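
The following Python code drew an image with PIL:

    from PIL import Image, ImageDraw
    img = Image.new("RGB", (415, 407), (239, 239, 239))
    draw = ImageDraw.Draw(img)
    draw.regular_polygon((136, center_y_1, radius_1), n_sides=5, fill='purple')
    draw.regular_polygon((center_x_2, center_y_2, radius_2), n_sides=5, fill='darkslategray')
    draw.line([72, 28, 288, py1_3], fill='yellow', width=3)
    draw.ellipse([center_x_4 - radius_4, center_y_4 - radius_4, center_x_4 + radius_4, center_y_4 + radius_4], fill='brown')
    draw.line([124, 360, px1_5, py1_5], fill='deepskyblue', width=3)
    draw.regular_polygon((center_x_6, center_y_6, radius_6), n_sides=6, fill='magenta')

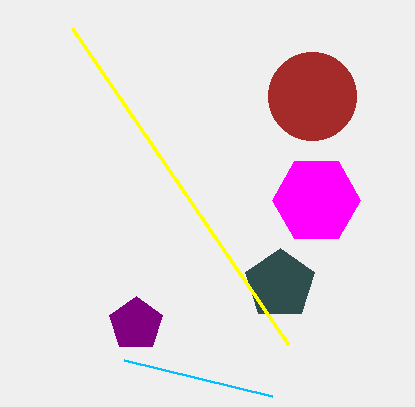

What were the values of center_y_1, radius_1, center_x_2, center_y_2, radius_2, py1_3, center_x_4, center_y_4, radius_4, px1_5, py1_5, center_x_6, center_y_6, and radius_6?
center_y_1 = 324
radius_1 = 28
center_x_2 = 280
center_y_2 = 284
radius_2 = 36
py1_3 = 344
center_x_4 = 312
center_y_4 = 96
radius_4 = 44
px1_5 = 272
py1_5 = 396
center_x_6 = 316
center_y_6 = 200
radius_6 = 44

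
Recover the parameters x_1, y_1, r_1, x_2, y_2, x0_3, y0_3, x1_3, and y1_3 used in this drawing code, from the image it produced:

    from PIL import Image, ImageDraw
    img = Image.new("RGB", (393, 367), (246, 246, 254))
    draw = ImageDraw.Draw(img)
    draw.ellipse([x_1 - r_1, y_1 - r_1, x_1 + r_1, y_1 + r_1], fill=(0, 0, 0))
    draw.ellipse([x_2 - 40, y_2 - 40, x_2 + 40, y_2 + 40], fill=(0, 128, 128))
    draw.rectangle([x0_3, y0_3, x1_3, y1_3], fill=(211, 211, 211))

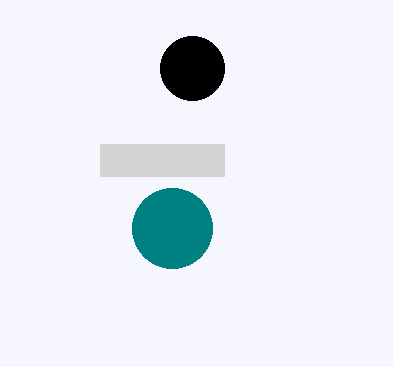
x_1 = 192
y_1 = 68
r_1 = 32
x_2 = 172
y_2 = 228
x0_3 = 100
y0_3 = 144
x1_3 = 224
y1_3 = 176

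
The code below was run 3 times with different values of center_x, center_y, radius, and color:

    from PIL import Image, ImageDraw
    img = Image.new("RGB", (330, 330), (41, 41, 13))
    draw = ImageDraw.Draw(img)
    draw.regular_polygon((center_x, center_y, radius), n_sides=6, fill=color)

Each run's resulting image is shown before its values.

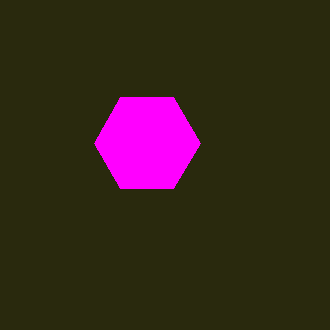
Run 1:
center_x = 147
center_y = 143
radius = 53
color = 'magenta'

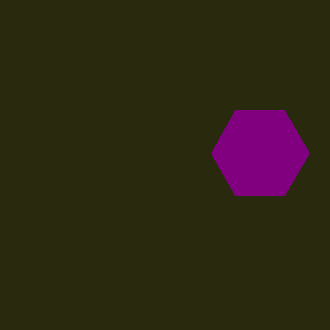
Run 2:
center_x = 260; center_y = 153; radius = 49; color = 'purple'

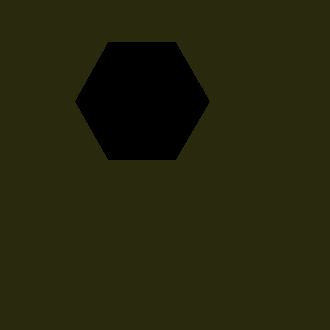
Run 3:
center_x = 142
center_y = 101
radius = 67
color = 'black'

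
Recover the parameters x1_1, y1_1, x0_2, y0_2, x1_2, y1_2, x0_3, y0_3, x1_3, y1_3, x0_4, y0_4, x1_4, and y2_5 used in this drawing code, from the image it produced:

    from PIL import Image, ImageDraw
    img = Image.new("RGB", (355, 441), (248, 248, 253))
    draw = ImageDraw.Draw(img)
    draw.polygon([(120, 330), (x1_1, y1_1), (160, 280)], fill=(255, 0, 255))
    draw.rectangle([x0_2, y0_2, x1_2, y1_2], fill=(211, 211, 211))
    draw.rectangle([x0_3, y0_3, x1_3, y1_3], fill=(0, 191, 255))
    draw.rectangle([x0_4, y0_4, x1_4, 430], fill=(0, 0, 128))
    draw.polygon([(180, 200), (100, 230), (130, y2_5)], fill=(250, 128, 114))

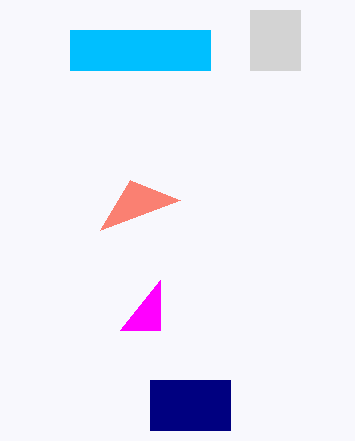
x1_1 = 160, y1_1 = 330, x0_2 = 250, y0_2 = 10, x1_2 = 300, y1_2 = 70, x0_3 = 70, y0_3 = 30, x1_3 = 210, y1_3 = 70, x0_4 = 150, y0_4 = 380, x1_4 = 230, y2_5 = 180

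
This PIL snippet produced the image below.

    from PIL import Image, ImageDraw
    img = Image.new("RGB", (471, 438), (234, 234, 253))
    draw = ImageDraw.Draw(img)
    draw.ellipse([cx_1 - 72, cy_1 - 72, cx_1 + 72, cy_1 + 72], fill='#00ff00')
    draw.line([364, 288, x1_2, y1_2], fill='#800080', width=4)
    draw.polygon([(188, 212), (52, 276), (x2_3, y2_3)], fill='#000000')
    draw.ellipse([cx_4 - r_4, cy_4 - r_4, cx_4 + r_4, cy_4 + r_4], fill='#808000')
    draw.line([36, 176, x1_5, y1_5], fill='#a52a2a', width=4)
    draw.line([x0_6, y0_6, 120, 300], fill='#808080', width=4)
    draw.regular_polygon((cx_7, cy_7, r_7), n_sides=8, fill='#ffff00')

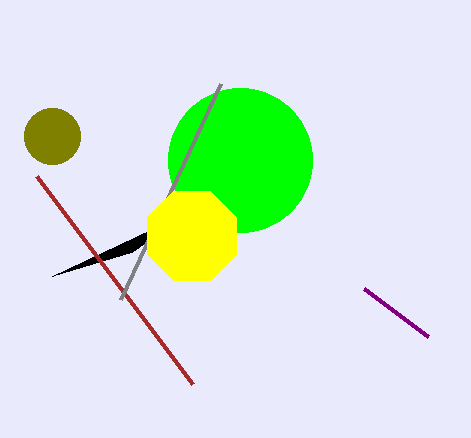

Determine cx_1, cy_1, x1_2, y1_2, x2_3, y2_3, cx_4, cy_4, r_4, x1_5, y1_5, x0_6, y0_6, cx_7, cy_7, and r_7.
cx_1 = 240; cy_1 = 160; x1_2 = 428; y1_2 = 336; x2_3 = 132; y2_3 = 252; cx_4 = 52; cy_4 = 136; r_4 = 28; x1_5 = 192; y1_5 = 384; x0_6 = 220; y0_6 = 84; cx_7 = 192; cy_7 = 236; r_7 = 48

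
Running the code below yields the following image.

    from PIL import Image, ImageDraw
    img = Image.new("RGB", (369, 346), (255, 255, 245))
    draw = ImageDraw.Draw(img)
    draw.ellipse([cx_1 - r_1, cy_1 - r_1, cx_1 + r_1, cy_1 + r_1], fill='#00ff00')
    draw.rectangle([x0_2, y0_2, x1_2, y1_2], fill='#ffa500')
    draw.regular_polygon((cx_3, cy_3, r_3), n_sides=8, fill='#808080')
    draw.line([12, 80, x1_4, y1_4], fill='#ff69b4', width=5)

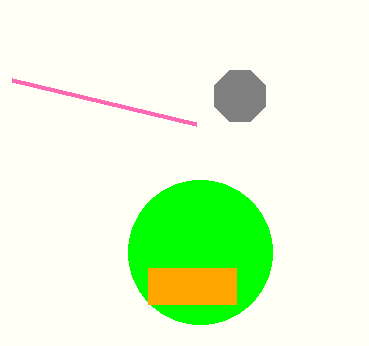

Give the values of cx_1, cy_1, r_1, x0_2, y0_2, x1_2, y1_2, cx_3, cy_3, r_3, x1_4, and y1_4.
cx_1 = 200; cy_1 = 252; r_1 = 72; x0_2 = 148; y0_2 = 268; x1_2 = 236; y1_2 = 304; cx_3 = 240; cy_3 = 96; r_3 = 28; x1_4 = 196; y1_4 = 124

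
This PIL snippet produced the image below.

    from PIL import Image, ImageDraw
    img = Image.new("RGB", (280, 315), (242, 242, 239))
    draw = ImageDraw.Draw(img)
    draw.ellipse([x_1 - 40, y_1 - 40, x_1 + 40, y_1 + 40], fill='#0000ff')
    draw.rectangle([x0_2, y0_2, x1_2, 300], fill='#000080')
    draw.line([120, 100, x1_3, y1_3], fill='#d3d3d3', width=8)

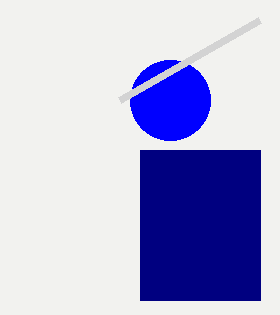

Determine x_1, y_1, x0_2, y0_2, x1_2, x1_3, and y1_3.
x_1 = 170, y_1 = 100, x0_2 = 140, y0_2 = 150, x1_2 = 260, x1_3 = 260, y1_3 = 20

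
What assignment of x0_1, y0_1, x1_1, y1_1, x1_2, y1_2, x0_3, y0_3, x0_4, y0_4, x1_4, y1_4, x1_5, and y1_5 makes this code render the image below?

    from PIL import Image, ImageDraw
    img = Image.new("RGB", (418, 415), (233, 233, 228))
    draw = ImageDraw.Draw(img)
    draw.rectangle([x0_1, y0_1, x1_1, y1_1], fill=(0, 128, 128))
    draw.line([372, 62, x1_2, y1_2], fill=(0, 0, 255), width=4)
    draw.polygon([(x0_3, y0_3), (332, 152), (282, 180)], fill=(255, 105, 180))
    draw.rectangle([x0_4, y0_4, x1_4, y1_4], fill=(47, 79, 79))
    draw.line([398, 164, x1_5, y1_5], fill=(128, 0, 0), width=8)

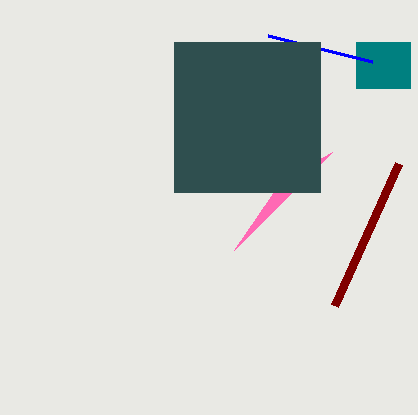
x0_1 = 356
y0_1 = 42
x1_1 = 410
y1_1 = 88
x1_2 = 268
y1_2 = 36
x0_3 = 234
y0_3 = 250
x0_4 = 174
y0_4 = 42
x1_4 = 320
y1_4 = 192
x1_5 = 334
y1_5 = 306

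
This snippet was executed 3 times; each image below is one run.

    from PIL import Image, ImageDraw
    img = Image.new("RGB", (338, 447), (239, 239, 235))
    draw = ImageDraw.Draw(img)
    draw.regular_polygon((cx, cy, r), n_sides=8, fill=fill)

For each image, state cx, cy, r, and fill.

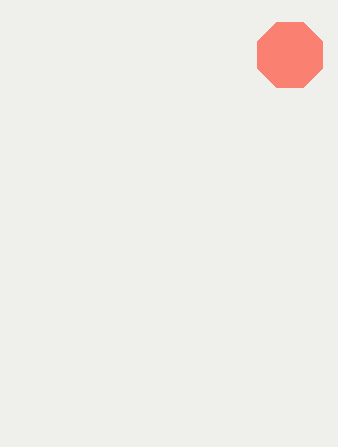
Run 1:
cx = 290
cy = 55
r = 35
fill = 'salmon'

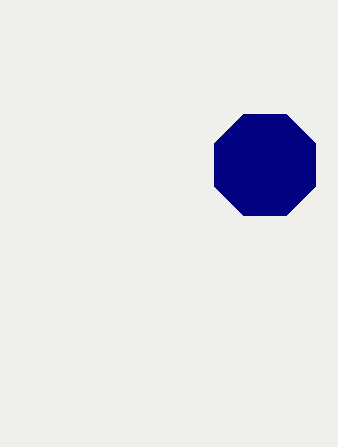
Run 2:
cx = 265
cy = 165
r = 55
fill = 'navy'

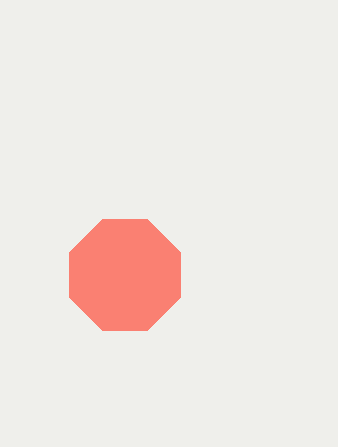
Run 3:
cx = 125
cy = 275
r = 60
fill = 'salmon'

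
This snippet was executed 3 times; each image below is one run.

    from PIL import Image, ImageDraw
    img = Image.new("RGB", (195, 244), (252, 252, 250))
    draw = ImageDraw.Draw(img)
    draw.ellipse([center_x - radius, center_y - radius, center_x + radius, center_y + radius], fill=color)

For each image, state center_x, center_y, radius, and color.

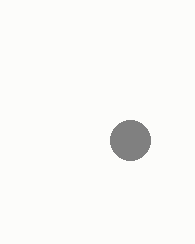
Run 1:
center_x = 130, center_y = 140, radius = 20, color = 'gray'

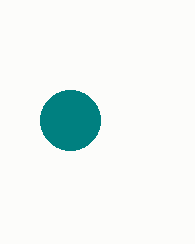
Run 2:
center_x = 70, center_y = 120, radius = 30, color = 'teal'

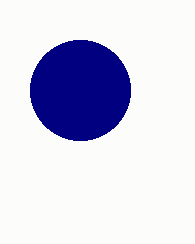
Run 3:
center_x = 80
center_y = 90
radius = 50
color = 'navy'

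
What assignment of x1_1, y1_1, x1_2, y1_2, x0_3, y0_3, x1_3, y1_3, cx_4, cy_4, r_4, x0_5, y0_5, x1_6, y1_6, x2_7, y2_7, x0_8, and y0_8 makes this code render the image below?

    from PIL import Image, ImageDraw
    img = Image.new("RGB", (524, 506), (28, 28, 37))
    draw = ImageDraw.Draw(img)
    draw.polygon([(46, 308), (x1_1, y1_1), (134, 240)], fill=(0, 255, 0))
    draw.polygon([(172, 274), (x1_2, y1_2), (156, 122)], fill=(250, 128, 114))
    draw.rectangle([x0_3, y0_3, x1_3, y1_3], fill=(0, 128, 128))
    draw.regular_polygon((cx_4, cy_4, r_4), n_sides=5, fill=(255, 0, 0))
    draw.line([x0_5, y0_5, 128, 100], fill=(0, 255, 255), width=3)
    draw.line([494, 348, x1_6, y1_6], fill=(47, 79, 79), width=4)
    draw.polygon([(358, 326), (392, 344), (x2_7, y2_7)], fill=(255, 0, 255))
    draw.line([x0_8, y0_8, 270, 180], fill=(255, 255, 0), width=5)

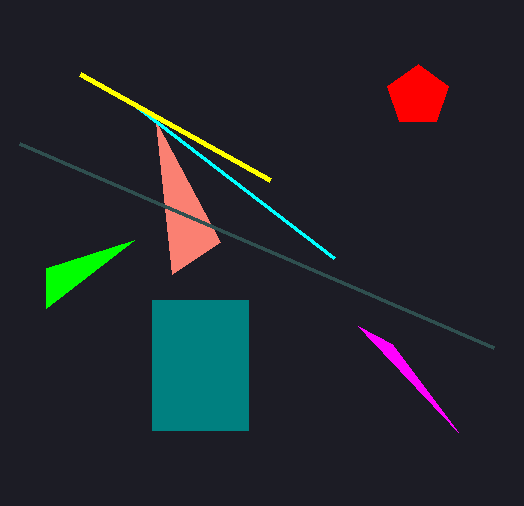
x1_1 = 46
y1_1 = 268
x1_2 = 220
y1_2 = 242
x0_3 = 152
y0_3 = 300
x1_3 = 248
y1_3 = 430
cx_4 = 418
cy_4 = 96
r_4 = 32
x0_5 = 334
y0_5 = 258
x1_6 = 20
y1_6 = 144
x2_7 = 458
y2_7 = 432
x0_8 = 80
y0_8 = 74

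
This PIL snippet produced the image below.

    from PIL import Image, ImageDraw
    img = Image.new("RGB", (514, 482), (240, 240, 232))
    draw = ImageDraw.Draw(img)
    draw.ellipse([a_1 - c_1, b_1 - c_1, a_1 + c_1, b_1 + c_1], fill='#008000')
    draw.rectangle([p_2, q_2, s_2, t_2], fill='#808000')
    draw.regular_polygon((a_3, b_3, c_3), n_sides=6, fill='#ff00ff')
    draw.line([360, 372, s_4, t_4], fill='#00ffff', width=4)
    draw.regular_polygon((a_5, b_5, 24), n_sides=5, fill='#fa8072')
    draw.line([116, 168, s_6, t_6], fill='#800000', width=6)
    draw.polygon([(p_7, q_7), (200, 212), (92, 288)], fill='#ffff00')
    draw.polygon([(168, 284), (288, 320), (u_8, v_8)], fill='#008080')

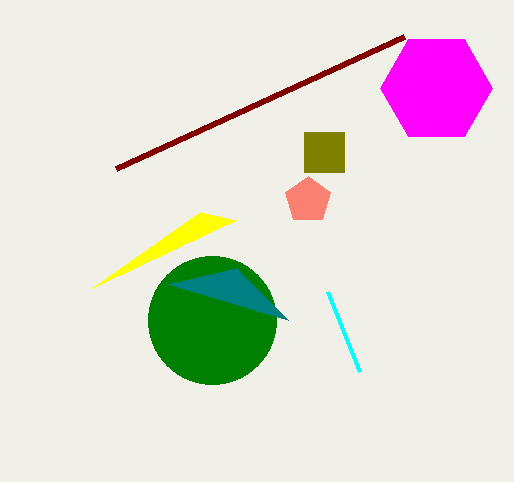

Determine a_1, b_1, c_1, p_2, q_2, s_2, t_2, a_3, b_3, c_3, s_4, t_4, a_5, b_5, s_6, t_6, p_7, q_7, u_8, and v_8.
a_1 = 212, b_1 = 320, c_1 = 64, p_2 = 304, q_2 = 132, s_2 = 344, t_2 = 172, a_3 = 436, b_3 = 88, c_3 = 56, s_4 = 328, t_4 = 292, a_5 = 308, b_5 = 200, s_6 = 404, t_6 = 36, p_7 = 236, q_7 = 220, u_8 = 236, v_8 = 268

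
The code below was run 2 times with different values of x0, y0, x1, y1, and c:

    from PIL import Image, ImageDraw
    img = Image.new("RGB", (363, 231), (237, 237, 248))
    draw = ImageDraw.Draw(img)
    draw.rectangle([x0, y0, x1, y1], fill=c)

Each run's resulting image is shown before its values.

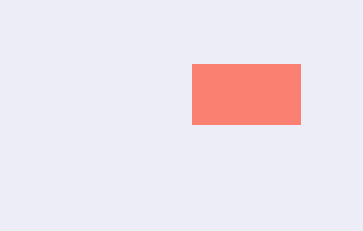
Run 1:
x0 = 192; y0 = 64; x1 = 300; y1 = 124; c = 'salmon'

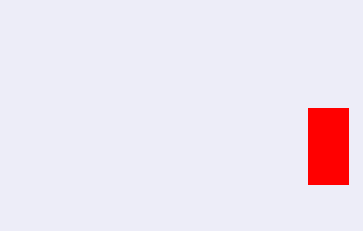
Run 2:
x0 = 308
y0 = 108
x1 = 348
y1 = 184
c = 'red'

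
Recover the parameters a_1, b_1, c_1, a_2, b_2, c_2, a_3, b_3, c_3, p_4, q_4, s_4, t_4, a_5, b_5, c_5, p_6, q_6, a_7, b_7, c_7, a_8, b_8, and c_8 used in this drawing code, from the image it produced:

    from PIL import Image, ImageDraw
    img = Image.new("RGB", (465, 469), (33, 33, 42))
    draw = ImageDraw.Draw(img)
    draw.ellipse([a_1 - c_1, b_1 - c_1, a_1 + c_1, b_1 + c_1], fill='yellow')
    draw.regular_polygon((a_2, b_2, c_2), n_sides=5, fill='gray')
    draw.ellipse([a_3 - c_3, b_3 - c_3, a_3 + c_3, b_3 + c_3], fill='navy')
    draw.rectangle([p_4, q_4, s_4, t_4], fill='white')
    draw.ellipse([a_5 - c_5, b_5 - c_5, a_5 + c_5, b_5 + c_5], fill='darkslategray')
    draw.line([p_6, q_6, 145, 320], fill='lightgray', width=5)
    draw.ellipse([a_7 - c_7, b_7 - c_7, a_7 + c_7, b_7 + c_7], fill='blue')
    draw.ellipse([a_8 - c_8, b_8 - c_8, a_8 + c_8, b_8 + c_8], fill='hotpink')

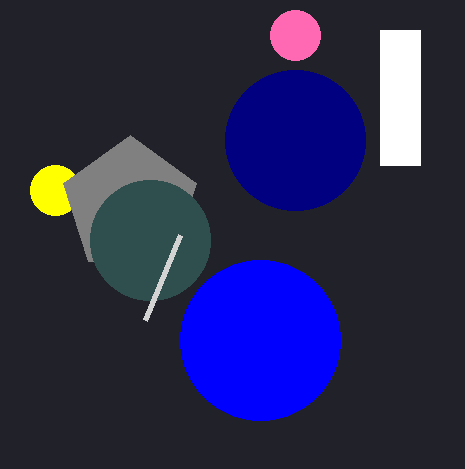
a_1 = 55, b_1 = 190, c_1 = 25, a_2 = 130, b_2 = 205, c_2 = 70, a_3 = 295, b_3 = 140, c_3 = 70, p_4 = 380, q_4 = 30, s_4 = 420, t_4 = 165, a_5 = 150, b_5 = 240, c_5 = 60, p_6 = 180, q_6 = 235, a_7 = 260, b_7 = 340, c_7 = 80, a_8 = 295, b_8 = 35, c_8 = 25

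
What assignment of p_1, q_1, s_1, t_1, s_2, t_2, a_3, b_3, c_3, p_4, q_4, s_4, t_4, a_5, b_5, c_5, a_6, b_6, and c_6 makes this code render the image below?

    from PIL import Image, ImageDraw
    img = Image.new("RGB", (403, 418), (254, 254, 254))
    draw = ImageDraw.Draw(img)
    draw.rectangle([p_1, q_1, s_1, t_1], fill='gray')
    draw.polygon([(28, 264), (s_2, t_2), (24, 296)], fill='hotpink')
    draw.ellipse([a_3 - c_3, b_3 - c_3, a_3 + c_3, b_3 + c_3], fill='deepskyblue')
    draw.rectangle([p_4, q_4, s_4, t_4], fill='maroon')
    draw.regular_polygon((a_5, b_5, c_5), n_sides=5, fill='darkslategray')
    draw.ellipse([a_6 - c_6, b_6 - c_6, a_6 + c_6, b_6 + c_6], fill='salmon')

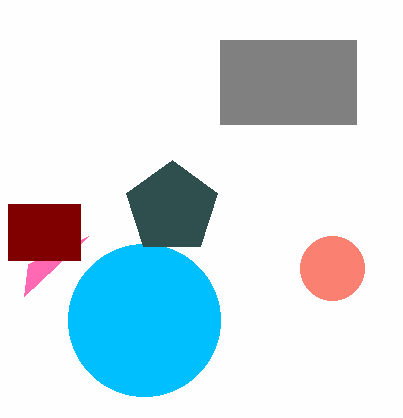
p_1 = 220, q_1 = 40, s_1 = 356, t_1 = 124, s_2 = 88, t_2 = 236, a_3 = 144, b_3 = 320, c_3 = 76, p_4 = 8, q_4 = 204, s_4 = 80, t_4 = 260, a_5 = 172, b_5 = 208, c_5 = 48, a_6 = 332, b_6 = 268, c_6 = 32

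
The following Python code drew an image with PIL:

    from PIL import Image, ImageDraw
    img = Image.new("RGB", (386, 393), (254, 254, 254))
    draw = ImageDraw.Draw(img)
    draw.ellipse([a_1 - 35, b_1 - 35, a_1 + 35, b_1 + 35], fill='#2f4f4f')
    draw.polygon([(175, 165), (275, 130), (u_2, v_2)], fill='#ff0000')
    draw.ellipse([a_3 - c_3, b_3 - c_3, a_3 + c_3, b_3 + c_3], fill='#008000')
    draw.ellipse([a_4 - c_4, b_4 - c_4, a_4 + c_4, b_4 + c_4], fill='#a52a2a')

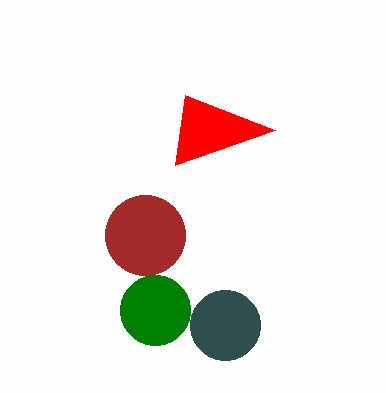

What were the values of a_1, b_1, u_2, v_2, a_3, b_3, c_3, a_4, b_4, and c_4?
a_1 = 225
b_1 = 325
u_2 = 185
v_2 = 95
a_3 = 155
b_3 = 310
c_3 = 35
a_4 = 145
b_4 = 235
c_4 = 40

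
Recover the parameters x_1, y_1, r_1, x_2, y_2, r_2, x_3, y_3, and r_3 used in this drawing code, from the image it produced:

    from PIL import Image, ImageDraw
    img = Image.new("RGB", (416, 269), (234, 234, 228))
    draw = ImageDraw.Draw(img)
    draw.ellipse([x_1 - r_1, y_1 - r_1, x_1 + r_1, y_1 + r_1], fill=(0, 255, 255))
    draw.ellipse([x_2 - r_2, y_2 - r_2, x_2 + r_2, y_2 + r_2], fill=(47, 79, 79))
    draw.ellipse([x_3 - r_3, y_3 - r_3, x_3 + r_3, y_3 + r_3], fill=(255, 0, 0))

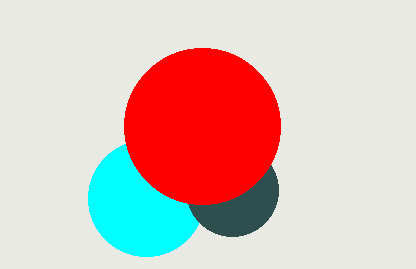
x_1 = 146, y_1 = 198, r_1 = 58, x_2 = 232, y_2 = 190, r_2 = 46, x_3 = 202, y_3 = 126, r_3 = 78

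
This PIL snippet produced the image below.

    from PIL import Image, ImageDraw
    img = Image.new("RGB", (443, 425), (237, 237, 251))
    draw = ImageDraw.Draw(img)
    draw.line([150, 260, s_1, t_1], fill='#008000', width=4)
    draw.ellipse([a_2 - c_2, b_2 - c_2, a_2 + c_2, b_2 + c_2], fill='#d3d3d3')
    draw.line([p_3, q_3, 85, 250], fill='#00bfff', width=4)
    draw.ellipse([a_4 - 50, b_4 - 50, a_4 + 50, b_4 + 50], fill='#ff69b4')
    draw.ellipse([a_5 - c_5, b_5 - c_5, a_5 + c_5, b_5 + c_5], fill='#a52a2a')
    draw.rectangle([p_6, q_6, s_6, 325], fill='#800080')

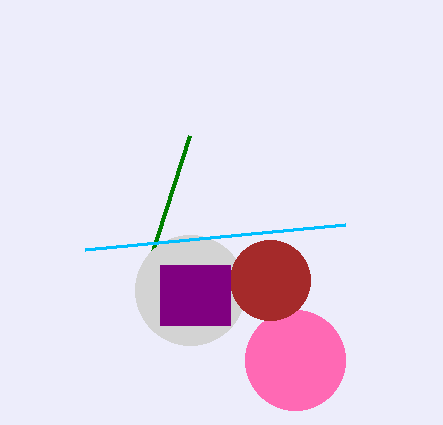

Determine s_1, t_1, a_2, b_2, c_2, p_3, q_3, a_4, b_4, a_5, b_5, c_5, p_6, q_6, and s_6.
s_1 = 190
t_1 = 135
a_2 = 190
b_2 = 290
c_2 = 55
p_3 = 345
q_3 = 225
a_4 = 295
b_4 = 360
a_5 = 270
b_5 = 280
c_5 = 40
p_6 = 160
q_6 = 265
s_6 = 230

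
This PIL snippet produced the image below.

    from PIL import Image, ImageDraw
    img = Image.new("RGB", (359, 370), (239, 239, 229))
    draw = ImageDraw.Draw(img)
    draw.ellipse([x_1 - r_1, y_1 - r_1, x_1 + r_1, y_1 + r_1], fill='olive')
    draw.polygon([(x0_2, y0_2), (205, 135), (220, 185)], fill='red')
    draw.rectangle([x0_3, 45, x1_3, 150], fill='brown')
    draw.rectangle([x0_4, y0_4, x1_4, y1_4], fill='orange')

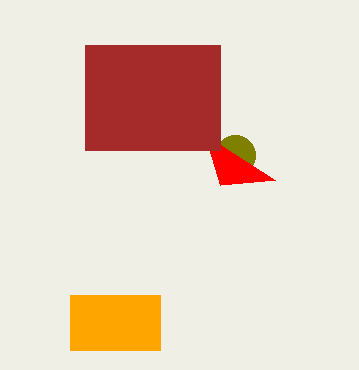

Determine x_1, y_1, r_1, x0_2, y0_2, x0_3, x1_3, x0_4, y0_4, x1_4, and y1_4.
x_1 = 235; y_1 = 155; r_1 = 20; x0_2 = 275; y0_2 = 180; x0_3 = 85; x1_3 = 220; x0_4 = 70; y0_4 = 295; x1_4 = 160; y1_4 = 350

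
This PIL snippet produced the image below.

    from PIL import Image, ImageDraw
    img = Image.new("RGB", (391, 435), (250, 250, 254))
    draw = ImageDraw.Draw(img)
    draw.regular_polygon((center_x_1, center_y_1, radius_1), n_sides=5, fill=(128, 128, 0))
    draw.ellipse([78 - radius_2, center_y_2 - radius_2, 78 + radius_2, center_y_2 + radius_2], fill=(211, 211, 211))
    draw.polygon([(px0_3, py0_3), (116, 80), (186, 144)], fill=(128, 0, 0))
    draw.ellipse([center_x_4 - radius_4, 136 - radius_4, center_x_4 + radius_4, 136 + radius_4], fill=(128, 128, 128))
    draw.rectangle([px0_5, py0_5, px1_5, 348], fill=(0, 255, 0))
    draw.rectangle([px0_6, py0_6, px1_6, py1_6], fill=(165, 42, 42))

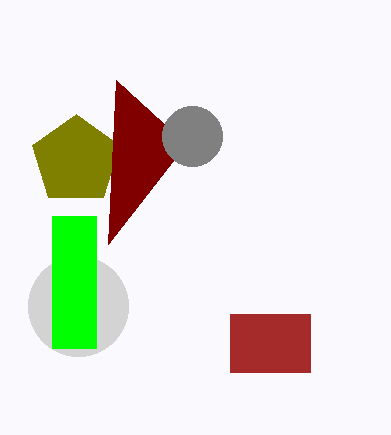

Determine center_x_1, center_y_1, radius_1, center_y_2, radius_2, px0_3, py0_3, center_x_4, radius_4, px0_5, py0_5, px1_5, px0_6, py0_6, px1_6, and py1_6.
center_x_1 = 76; center_y_1 = 160; radius_1 = 46; center_y_2 = 306; radius_2 = 50; px0_3 = 108; py0_3 = 244; center_x_4 = 192; radius_4 = 30; px0_5 = 52; py0_5 = 216; px1_5 = 96; px0_6 = 230; py0_6 = 314; px1_6 = 310; py1_6 = 372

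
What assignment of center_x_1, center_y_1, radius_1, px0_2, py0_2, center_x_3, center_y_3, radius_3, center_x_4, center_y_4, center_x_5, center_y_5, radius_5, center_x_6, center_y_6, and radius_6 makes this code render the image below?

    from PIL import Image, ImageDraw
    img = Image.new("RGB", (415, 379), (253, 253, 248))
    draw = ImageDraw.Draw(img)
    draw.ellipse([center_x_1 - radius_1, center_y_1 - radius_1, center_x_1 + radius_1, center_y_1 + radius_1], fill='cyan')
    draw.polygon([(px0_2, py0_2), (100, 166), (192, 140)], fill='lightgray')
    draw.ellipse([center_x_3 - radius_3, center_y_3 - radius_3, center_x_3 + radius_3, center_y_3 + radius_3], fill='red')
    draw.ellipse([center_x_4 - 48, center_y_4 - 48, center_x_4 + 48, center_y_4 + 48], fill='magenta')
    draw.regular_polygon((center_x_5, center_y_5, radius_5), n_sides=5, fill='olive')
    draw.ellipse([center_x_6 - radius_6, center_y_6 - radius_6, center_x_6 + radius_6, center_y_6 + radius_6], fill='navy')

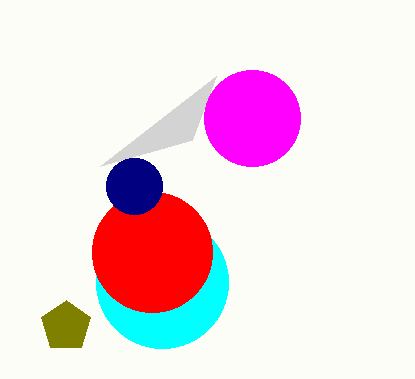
center_x_1 = 162; center_y_1 = 282; radius_1 = 66; px0_2 = 216; py0_2 = 76; center_x_3 = 152; center_y_3 = 252; radius_3 = 60; center_x_4 = 252; center_y_4 = 118; center_x_5 = 66; center_y_5 = 326; radius_5 = 26; center_x_6 = 134; center_y_6 = 186; radius_6 = 28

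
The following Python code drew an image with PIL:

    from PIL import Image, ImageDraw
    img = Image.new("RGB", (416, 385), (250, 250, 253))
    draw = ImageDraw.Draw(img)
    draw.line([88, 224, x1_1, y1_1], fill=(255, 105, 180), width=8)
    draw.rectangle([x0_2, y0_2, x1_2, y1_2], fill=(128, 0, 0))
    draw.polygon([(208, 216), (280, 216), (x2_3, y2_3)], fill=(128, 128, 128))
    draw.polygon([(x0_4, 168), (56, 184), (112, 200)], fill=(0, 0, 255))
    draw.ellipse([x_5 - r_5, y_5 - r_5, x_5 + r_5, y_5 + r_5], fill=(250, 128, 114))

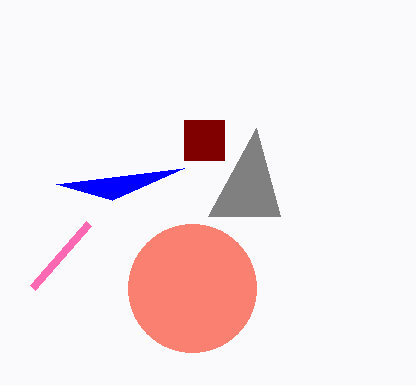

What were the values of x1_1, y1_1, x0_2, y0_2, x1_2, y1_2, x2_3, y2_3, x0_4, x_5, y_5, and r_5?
x1_1 = 32, y1_1 = 288, x0_2 = 184, y0_2 = 120, x1_2 = 224, y1_2 = 160, x2_3 = 256, y2_3 = 128, x0_4 = 184, x_5 = 192, y_5 = 288, r_5 = 64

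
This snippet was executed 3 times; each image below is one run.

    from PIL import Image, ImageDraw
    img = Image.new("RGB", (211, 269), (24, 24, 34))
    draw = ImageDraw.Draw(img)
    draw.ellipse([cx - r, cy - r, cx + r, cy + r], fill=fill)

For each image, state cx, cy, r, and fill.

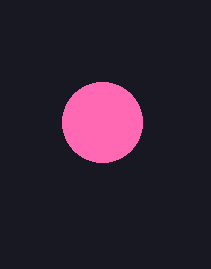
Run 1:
cx = 102
cy = 122
r = 40
fill = 'hotpink'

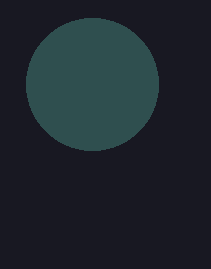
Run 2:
cx = 92; cy = 84; r = 66; fill = 'darkslategray'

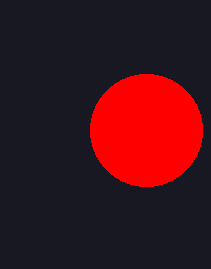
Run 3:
cx = 146, cy = 130, r = 56, fill = 'red'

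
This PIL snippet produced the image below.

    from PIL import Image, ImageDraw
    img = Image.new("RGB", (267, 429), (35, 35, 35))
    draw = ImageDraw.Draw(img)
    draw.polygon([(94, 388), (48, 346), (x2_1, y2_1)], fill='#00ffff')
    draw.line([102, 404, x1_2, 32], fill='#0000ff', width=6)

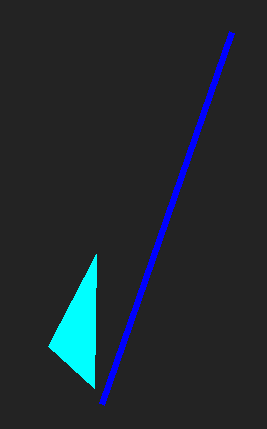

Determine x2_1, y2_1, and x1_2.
x2_1 = 96
y2_1 = 254
x1_2 = 232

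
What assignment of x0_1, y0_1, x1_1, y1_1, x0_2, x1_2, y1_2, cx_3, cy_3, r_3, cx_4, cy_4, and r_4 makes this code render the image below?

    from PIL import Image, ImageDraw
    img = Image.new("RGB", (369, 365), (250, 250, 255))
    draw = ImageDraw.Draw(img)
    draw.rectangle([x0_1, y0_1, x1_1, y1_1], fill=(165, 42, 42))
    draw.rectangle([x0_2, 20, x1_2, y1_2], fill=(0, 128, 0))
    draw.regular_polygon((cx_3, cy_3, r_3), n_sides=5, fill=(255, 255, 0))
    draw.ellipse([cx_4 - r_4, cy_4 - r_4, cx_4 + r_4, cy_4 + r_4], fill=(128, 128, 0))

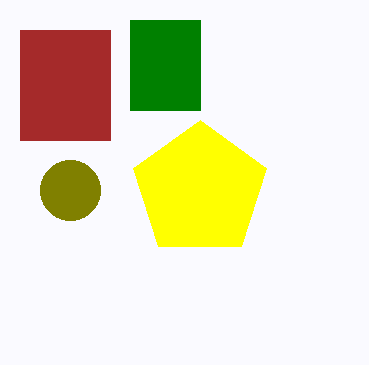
x0_1 = 20; y0_1 = 30; x1_1 = 110; y1_1 = 140; x0_2 = 130; x1_2 = 200; y1_2 = 110; cx_3 = 200; cy_3 = 190; r_3 = 70; cx_4 = 70; cy_4 = 190; r_4 = 30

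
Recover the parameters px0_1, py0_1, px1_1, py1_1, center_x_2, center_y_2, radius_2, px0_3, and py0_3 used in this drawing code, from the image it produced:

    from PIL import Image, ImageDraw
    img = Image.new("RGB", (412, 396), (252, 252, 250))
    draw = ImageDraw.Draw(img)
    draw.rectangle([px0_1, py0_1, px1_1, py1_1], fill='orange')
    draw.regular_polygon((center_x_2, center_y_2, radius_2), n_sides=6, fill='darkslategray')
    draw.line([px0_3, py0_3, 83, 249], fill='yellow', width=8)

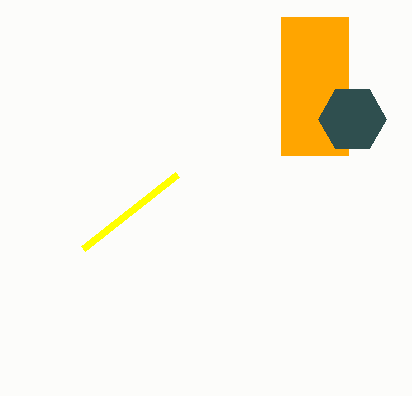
px0_1 = 281; py0_1 = 17; px1_1 = 348; py1_1 = 155; center_x_2 = 352; center_y_2 = 119; radius_2 = 34; px0_3 = 177; py0_3 = 175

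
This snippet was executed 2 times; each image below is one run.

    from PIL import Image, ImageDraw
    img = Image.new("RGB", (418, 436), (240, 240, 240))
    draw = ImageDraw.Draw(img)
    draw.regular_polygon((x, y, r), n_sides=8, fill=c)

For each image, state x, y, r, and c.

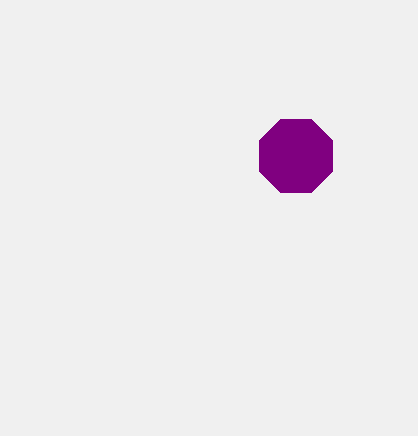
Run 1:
x = 296; y = 156; r = 40; c = 'purple'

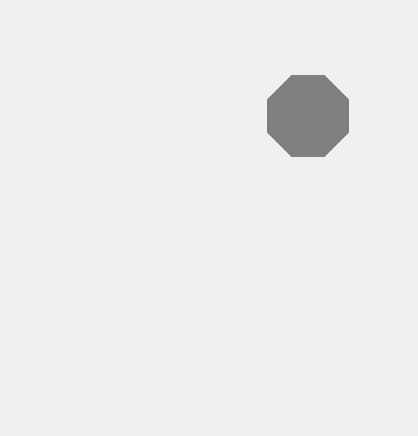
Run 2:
x = 308
y = 116
r = 44
c = 'gray'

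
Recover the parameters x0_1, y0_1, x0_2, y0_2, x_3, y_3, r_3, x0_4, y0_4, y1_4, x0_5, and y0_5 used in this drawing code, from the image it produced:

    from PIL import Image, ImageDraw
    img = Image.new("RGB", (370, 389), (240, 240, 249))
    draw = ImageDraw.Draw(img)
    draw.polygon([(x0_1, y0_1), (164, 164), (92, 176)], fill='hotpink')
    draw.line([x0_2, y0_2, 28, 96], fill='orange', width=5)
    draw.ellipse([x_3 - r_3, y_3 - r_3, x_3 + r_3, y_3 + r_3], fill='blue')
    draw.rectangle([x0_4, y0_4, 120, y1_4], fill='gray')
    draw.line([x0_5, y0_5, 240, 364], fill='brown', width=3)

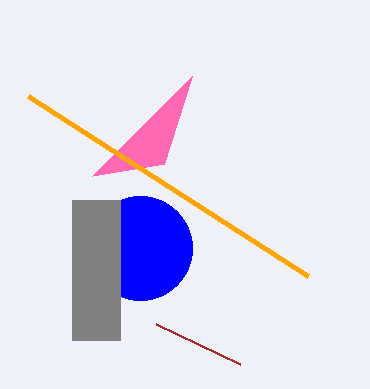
x0_1 = 192, y0_1 = 76, x0_2 = 308, y0_2 = 276, x_3 = 140, y_3 = 248, r_3 = 52, x0_4 = 72, y0_4 = 200, y1_4 = 340, x0_5 = 156, y0_5 = 324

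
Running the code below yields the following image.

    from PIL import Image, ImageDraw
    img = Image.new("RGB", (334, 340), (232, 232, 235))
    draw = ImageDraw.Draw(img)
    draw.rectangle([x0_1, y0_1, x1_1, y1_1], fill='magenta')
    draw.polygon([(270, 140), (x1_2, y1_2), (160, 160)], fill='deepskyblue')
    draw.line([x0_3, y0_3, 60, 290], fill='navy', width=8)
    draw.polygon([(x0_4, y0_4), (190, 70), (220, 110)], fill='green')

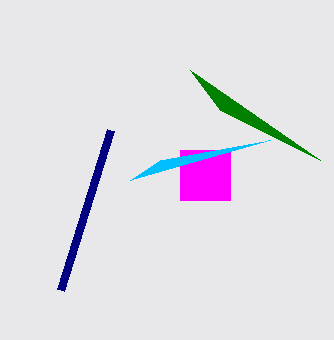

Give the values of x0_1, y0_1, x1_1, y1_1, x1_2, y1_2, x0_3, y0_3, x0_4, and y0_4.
x0_1 = 180
y0_1 = 150
x1_1 = 230
y1_1 = 200
x1_2 = 130
y1_2 = 180
x0_3 = 110
y0_3 = 130
x0_4 = 320
y0_4 = 160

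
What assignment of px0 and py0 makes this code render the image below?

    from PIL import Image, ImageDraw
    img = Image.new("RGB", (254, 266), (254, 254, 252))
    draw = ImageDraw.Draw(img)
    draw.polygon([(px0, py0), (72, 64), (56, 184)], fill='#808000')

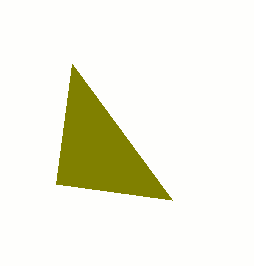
px0 = 172
py0 = 200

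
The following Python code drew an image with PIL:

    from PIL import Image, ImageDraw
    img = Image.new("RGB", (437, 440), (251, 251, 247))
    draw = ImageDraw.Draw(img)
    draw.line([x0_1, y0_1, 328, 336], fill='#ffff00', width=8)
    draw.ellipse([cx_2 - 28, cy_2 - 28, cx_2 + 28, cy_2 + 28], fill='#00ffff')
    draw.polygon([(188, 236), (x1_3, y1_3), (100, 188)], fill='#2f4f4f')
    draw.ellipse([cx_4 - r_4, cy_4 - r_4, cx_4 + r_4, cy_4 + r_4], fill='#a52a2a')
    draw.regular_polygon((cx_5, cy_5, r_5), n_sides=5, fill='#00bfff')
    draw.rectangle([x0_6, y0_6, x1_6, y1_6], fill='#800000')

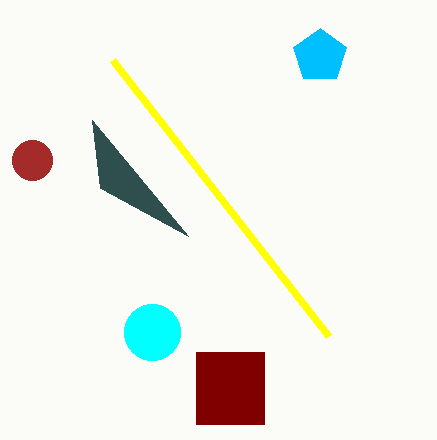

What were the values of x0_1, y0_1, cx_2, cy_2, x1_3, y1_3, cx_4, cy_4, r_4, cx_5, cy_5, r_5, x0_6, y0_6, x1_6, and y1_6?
x0_1 = 112
y0_1 = 60
cx_2 = 152
cy_2 = 332
x1_3 = 92
y1_3 = 120
cx_4 = 32
cy_4 = 160
r_4 = 20
cx_5 = 320
cy_5 = 56
r_5 = 28
x0_6 = 196
y0_6 = 352
x1_6 = 264
y1_6 = 424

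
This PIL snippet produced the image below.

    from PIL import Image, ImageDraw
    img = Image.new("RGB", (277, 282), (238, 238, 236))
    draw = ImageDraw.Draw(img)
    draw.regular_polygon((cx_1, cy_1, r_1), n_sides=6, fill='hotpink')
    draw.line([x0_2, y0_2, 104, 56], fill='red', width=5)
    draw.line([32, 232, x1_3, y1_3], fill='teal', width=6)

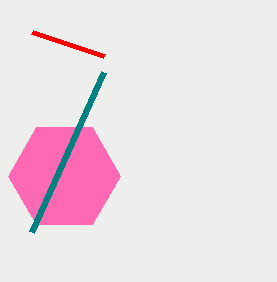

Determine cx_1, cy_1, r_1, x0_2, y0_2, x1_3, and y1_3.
cx_1 = 64
cy_1 = 176
r_1 = 56
x0_2 = 32
y0_2 = 32
x1_3 = 104
y1_3 = 72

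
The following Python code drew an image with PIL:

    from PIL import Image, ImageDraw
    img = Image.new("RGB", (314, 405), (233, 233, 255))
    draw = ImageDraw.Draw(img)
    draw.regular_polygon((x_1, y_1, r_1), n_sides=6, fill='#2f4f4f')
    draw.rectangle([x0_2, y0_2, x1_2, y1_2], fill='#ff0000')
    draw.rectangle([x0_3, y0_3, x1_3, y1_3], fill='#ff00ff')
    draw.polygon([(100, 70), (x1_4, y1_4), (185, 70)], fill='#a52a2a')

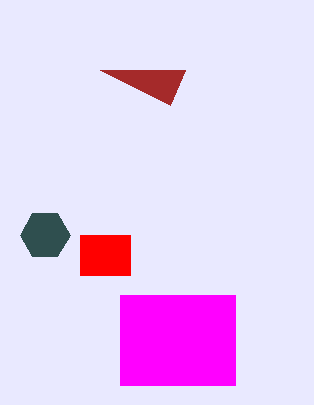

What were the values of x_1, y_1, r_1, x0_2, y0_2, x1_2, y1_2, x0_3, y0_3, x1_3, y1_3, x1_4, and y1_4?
x_1 = 45; y_1 = 235; r_1 = 25; x0_2 = 80; y0_2 = 235; x1_2 = 130; y1_2 = 275; x0_3 = 120; y0_3 = 295; x1_3 = 235; y1_3 = 385; x1_4 = 170; y1_4 = 105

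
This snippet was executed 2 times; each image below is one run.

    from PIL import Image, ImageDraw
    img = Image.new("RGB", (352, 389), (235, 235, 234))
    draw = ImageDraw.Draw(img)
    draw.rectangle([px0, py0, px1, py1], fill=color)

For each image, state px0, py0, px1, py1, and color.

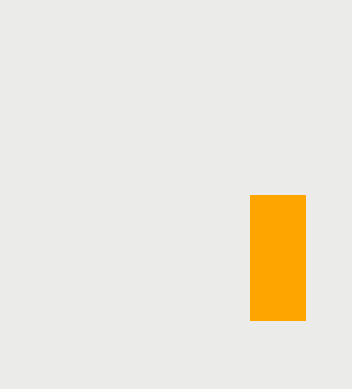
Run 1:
px0 = 250; py0 = 195; px1 = 305; py1 = 320; color = 'orange'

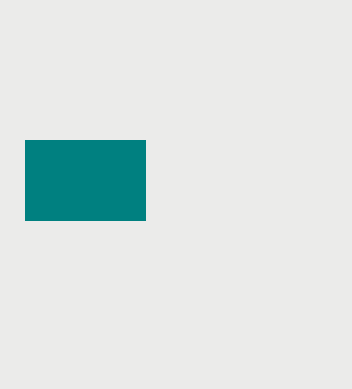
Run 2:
px0 = 25; py0 = 140; px1 = 145; py1 = 220; color = 'teal'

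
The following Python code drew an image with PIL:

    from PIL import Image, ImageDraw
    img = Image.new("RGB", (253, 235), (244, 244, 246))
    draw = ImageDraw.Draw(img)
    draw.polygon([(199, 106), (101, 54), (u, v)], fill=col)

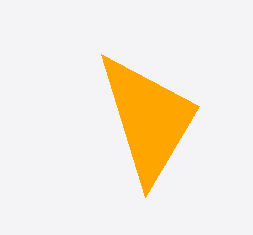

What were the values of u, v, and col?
u = 145
v = 197
col = 'orange'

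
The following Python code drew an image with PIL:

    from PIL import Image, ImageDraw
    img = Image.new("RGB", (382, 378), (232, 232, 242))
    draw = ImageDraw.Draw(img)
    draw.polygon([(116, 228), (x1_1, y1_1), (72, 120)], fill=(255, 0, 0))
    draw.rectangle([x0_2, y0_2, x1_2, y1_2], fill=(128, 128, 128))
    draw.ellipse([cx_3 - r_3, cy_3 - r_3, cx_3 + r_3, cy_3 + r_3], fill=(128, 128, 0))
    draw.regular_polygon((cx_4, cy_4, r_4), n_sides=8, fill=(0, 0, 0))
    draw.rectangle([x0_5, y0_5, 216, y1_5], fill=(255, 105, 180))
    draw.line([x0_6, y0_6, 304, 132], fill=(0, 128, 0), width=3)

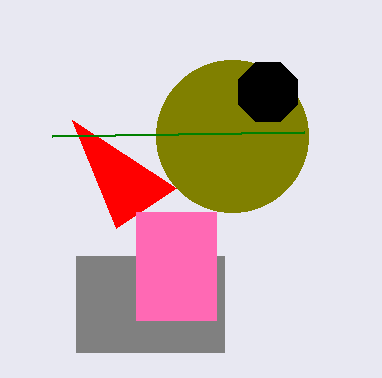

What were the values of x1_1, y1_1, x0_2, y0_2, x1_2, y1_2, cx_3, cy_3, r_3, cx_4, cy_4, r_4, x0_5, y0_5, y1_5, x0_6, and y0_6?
x1_1 = 176, y1_1 = 188, x0_2 = 76, y0_2 = 256, x1_2 = 224, y1_2 = 352, cx_3 = 232, cy_3 = 136, r_3 = 76, cx_4 = 268, cy_4 = 92, r_4 = 32, x0_5 = 136, y0_5 = 212, y1_5 = 320, x0_6 = 52, y0_6 = 136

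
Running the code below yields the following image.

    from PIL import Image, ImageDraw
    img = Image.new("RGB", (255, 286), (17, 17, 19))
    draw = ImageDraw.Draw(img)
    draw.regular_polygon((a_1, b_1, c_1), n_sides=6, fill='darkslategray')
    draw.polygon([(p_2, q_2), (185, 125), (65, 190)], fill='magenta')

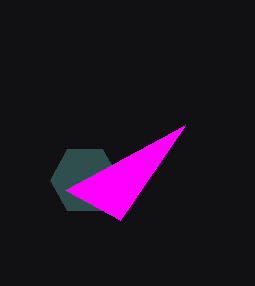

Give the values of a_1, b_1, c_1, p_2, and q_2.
a_1 = 85
b_1 = 180
c_1 = 35
p_2 = 120
q_2 = 220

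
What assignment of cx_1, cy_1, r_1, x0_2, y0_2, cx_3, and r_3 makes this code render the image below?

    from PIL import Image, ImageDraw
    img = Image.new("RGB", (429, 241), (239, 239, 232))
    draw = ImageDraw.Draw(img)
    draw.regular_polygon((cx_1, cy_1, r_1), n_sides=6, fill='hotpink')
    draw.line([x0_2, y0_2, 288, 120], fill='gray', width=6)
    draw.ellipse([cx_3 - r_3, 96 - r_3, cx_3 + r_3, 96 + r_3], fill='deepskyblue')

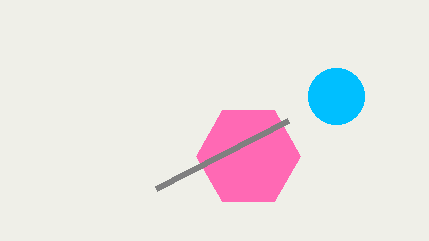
cx_1 = 248; cy_1 = 156; r_1 = 52; x0_2 = 156; y0_2 = 188; cx_3 = 336; r_3 = 28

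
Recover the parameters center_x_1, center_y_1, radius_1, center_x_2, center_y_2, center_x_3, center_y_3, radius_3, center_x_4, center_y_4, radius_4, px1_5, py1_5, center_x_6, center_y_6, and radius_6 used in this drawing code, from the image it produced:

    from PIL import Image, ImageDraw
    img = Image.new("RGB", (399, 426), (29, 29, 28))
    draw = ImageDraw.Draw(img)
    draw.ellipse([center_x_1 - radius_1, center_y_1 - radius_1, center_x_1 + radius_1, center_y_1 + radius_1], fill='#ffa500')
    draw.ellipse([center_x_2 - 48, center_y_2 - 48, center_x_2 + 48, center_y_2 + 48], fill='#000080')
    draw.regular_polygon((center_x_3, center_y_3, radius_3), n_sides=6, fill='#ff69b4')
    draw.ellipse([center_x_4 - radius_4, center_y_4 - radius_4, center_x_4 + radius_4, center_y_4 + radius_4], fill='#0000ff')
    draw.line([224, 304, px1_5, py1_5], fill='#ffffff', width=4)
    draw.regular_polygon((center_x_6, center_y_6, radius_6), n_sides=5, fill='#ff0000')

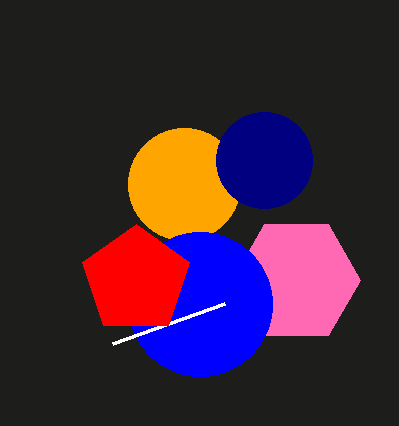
center_x_1 = 184
center_y_1 = 184
radius_1 = 56
center_x_2 = 264
center_y_2 = 160
center_x_3 = 296
center_y_3 = 280
radius_3 = 64
center_x_4 = 200
center_y_4 = 304
radius_4 = 72
px1_5 = 112
py1_5 = 344
center_x_6 = 136
center_y_6 = 280
radius_6 = 56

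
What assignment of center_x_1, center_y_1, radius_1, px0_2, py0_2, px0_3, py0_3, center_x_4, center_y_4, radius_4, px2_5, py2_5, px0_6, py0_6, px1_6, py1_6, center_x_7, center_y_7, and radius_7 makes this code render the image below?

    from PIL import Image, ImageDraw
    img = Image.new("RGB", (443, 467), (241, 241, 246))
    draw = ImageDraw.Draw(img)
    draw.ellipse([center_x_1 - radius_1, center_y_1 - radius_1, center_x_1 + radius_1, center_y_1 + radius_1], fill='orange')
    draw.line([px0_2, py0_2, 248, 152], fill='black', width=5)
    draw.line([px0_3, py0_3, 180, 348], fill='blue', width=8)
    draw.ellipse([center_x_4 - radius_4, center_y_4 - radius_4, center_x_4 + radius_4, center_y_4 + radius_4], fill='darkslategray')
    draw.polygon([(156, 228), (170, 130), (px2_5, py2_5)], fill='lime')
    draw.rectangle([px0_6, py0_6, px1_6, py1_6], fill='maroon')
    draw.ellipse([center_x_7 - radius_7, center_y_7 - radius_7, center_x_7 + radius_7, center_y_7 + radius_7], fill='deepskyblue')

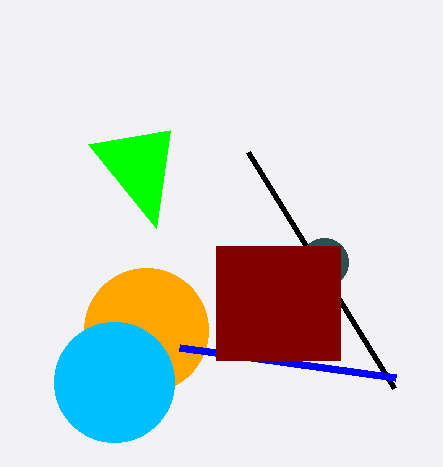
center_x_1 = 146
center_y_1 = 330
radius_1 = 62
px0_2 = 394
py0_2 = 388
px0_3 = 396
py0_3 = 378
center_x_4 = 324
center_y_4 = 262
radius_4 = 24
px2_5 = 88
py2_5 = 144
px0_6 = 216
py0_6 = 246
px1_6 = 340
py1_6 = 360
center_x_7 = 114
center_y_7 = 382
radius_7 = 60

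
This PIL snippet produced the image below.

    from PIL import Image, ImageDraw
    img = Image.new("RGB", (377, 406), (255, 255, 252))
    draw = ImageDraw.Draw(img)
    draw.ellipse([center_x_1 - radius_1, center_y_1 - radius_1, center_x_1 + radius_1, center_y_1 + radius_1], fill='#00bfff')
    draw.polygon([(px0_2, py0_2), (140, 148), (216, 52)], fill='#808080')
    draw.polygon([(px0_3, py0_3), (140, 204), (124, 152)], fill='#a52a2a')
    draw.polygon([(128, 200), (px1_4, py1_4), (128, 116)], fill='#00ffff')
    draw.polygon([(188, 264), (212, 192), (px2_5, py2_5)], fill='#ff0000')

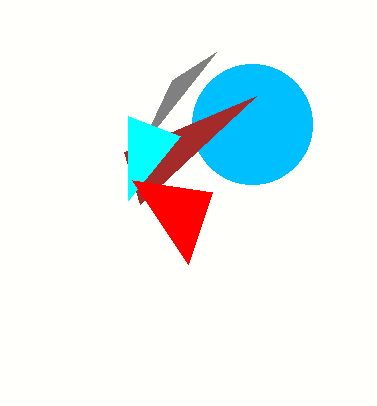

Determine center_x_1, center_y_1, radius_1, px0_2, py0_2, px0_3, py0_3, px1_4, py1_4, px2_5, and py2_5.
center_x_1 = 252; center_y_1 = 124; radius_1 = 60; px0_2 = 172; py0_2 = 80; px0_3 = 256; py0_3 = 96; px1_4 = 180; py1_4 = 136; px2_5 = 132; py2_5 = 180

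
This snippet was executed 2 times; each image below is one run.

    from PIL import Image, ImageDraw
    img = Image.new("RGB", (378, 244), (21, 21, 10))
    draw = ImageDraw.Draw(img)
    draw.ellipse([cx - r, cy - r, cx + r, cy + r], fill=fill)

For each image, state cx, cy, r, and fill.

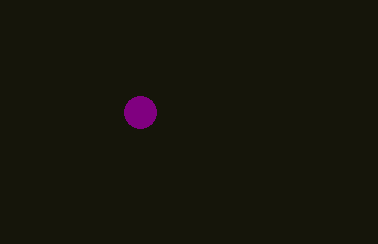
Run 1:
cx = 140; cy = 112; r = 16; fill = 'purple'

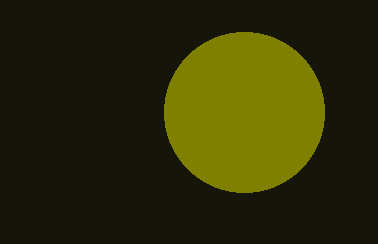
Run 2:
cx = 244; cy = 112; r = 80; fill = 'olive'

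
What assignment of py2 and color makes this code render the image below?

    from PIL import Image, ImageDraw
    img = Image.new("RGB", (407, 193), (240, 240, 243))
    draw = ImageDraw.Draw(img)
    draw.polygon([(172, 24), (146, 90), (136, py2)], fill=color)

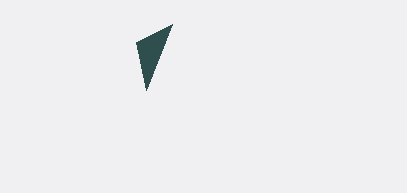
py2 = 42
color = 'darkslategray'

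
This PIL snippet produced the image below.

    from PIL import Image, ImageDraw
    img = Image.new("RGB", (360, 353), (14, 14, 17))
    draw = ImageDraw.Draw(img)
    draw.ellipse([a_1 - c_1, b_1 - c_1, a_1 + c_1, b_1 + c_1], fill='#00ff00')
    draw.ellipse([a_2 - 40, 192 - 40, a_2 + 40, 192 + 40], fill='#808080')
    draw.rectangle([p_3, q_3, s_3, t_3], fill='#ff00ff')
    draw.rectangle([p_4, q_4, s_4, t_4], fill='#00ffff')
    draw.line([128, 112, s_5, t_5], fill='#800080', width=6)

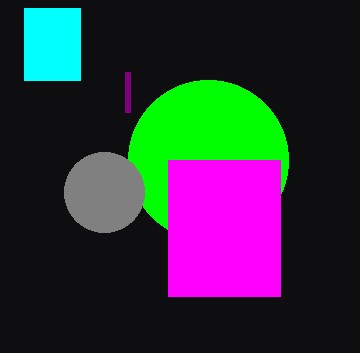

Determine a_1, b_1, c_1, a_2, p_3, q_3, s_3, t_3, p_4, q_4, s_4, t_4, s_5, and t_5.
a_1 = 208, b_1 = 160, c_1 = 80, a_2 = 104, p_3 = 168, q_3 = 160, s_3 = 280, t_3 = 296, p_4 = 24, q_4 = 8, s_4 = 80, t_4 = 80, s_5 = 128, t_5 = 72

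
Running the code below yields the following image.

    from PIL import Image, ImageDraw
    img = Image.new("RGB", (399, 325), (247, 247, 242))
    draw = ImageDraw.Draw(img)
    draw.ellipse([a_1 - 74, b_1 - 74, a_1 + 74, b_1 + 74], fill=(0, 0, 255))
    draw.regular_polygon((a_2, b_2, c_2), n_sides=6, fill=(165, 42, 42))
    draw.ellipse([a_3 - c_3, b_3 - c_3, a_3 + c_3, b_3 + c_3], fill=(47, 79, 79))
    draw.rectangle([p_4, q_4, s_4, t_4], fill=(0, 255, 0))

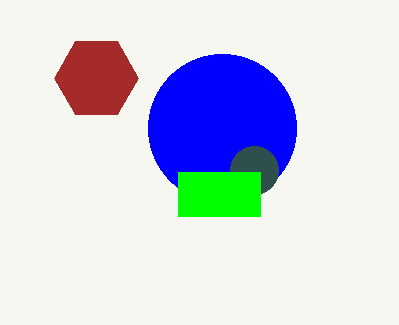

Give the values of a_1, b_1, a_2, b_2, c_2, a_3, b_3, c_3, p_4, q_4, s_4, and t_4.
a_1 = 222, b_1 = 128, a_2 = 96, b_2 = 78, c_2 = 42, a_3 = 254, b_3 = 170, c_3 = 24, p_4 = 178, q_4 = 172, s_4 = 260, t_4 = 216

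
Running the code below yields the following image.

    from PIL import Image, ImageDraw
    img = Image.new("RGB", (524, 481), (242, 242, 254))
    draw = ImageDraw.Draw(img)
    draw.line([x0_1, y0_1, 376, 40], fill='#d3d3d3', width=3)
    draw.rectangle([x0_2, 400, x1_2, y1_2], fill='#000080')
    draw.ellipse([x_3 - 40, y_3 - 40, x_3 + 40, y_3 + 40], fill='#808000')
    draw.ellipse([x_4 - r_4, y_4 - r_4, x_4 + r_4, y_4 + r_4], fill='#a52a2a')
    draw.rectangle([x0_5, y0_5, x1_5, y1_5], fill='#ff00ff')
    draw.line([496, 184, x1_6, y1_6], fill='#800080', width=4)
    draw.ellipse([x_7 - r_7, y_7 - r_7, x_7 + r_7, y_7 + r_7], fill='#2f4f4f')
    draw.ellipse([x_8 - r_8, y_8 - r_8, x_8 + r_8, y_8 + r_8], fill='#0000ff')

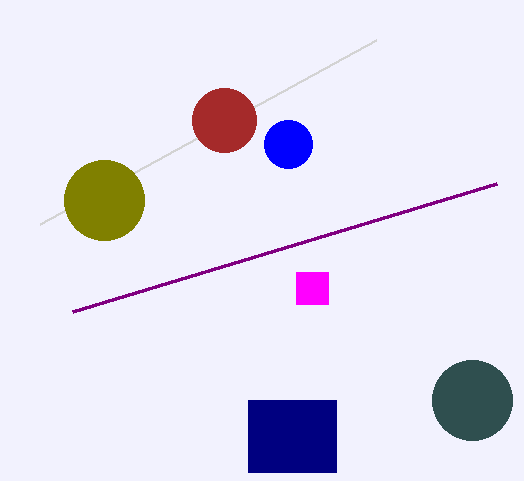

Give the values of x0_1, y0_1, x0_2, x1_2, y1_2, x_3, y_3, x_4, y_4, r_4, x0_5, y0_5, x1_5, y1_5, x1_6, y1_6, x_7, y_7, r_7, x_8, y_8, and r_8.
x0_1 = 40
y0_1 = 224
x0_2 = 248
x1_2 = 336
y1_2 = 472
x_3 = 104
y_3 = 200
x_4 = 224
y_4 = 120
r_4 = 32
x0_5 = 296
y0_5 = 272
x1_5 = 328
y1_5 = 304
x1_6 = 72
y1_6 = 312
x_7 = 472
y_7 = 400
r_7 = 40
x_8 = 288
y_8 = 144
r_8 = 24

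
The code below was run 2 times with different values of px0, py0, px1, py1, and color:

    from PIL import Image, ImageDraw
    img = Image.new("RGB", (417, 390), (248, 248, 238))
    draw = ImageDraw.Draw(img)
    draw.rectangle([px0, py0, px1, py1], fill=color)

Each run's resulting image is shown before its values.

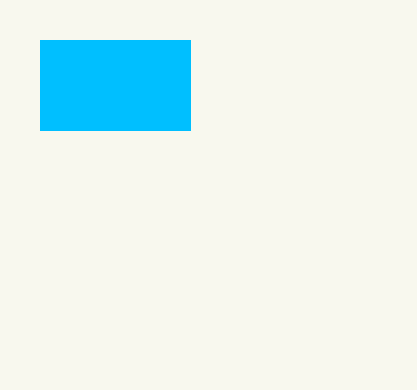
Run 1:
px0 = 40
py0 = 40
px1 = 190
py1 = 130
color = 'deepskyblue'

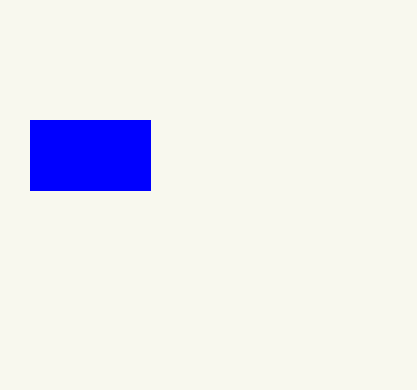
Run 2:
px0 = 30; py0 = 120; px1 = 150; py1 = 190; color = 'blue'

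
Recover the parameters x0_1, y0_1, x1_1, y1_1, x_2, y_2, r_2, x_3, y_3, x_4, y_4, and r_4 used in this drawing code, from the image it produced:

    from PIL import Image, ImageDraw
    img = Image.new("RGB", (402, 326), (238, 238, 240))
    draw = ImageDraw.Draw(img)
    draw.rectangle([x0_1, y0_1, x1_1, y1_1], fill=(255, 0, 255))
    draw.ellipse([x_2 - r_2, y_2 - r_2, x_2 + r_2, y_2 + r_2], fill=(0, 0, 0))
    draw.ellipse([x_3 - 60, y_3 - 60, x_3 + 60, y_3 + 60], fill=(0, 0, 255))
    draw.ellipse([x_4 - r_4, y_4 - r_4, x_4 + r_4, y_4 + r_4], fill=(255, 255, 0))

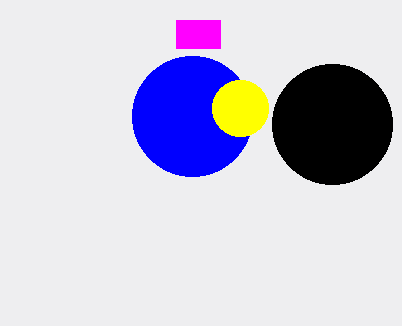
x0_1 = 176, y0_1 = 20, x1_1 = 220, y1_1 = 48, x_2 = 332, y_2 = 124, r_2 = 60, x_3 = 192, y_3 = 116, x_4 = 240, y_4 = 108, r_4 = 28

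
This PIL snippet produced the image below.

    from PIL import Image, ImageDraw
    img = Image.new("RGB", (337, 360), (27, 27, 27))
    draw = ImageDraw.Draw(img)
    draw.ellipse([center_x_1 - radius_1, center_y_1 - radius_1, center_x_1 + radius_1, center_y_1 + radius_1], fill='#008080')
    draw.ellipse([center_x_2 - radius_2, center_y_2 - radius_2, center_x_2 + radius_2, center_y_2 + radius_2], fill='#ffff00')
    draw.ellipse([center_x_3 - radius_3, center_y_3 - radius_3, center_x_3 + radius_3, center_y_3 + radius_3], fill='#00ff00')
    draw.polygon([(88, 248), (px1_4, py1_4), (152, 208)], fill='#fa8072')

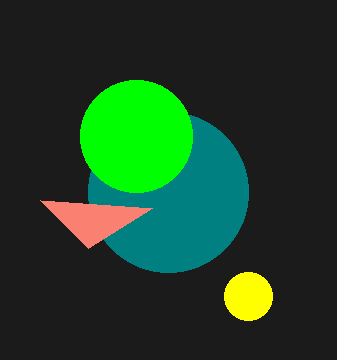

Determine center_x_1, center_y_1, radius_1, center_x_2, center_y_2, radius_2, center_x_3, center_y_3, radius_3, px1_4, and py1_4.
center_x_1 = 168, center_y_1 = 192, radius_1 = 80, center_x_2 = 248, center_y_2 = 296, radius_2 = 24, center_x_3 = 136, center_y_3 = 136, radius_3 = 56, px1_4 = 40, py1_4 = 200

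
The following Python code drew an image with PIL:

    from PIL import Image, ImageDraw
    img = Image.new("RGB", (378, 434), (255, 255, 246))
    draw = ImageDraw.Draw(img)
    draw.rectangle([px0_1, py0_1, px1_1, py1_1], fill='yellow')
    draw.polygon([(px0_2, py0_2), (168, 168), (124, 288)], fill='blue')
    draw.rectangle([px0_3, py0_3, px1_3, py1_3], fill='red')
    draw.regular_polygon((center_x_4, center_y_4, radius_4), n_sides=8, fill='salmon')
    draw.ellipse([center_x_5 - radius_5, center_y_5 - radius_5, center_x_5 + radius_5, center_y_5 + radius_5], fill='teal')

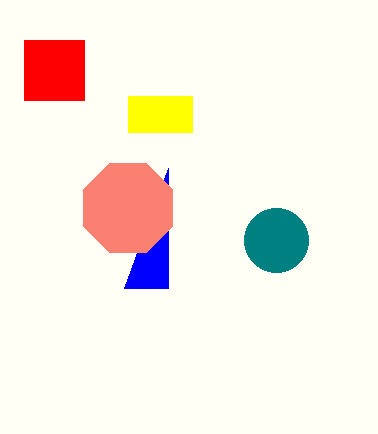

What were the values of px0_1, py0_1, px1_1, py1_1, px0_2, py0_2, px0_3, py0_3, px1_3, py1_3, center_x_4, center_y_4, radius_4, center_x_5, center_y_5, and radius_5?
px0_1 = 128
py0_1 = 96
px1_1 = 192
py1_1 = 132
px0_2 = 168
py0_2 = 288
px0_3 = 24
py0_3 = 40
px1_3 = 84
py1_3 = 100
center_x_4 = 128
center_y_4 = 208
radius_4 = 48
center_x_5 = 276
center_y_5 = 240
radius_5 = 32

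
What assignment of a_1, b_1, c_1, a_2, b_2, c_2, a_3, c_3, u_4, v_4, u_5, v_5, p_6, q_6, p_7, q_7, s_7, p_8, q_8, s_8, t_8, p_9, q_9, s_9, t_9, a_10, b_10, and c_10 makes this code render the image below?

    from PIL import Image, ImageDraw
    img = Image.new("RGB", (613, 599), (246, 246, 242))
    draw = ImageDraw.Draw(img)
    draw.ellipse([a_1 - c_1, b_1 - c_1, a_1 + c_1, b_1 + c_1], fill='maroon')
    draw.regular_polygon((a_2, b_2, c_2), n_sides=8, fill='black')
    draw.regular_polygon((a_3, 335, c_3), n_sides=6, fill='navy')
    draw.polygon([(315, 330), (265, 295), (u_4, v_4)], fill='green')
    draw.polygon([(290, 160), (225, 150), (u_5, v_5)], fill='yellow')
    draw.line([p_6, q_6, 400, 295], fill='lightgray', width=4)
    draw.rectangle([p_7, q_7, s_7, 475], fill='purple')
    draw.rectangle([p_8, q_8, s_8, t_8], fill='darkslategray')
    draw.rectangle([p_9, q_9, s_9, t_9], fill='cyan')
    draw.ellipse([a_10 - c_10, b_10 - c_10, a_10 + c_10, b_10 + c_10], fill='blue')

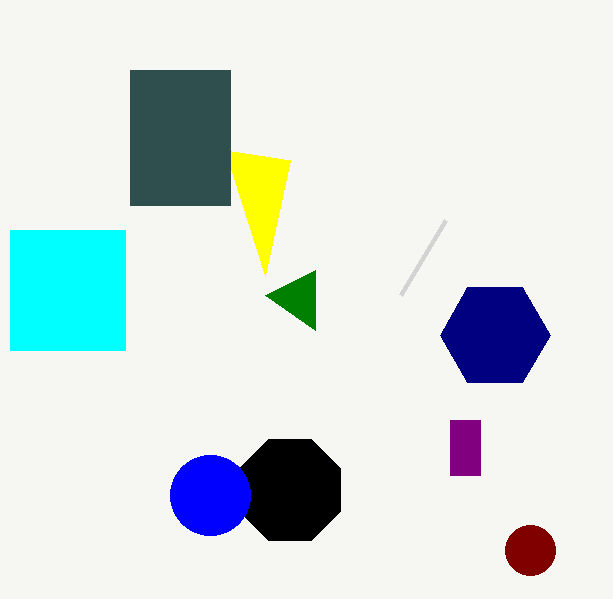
a_1 = 530; b_1 = 550; c_1 = 25; a_2 = 290; b_2 = 490; c_2 = 55; a_3 = 495; c_3 = 55; u_4 = 315; v_4 = 270; u_5 = 265; v_5 = 275; p_6 = 445; q_6 = 220; p_7 = 450; q_7 = 420; s_7 = 480; p_8 = 130; q_8 = 70; s_8 = 230; t_8 = 205; p_9 = 10; q_9 = 230; s_9 = 125; t_9 = 350; a_10 = 210; b_10 = 495; c_10 = 40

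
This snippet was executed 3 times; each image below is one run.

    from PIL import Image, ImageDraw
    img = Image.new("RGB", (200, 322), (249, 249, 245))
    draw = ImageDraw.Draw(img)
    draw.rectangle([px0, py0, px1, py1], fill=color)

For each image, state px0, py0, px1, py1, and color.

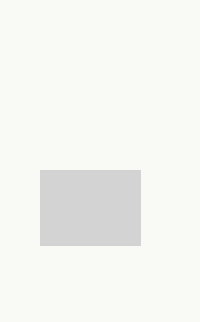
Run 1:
px0 = 40; py0 = 170; px1 = 140; py1 = 245; color = 'lightgray'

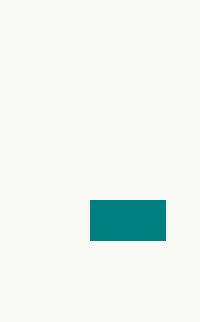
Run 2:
px0 = 90
py0 = 200
px1 = 165
py1 = 240
color = 'teal'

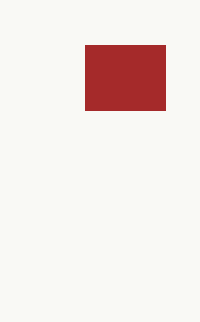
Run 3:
px0 = 85, py0 = 45, px1 = 165, py1 = 110, color = 'brown'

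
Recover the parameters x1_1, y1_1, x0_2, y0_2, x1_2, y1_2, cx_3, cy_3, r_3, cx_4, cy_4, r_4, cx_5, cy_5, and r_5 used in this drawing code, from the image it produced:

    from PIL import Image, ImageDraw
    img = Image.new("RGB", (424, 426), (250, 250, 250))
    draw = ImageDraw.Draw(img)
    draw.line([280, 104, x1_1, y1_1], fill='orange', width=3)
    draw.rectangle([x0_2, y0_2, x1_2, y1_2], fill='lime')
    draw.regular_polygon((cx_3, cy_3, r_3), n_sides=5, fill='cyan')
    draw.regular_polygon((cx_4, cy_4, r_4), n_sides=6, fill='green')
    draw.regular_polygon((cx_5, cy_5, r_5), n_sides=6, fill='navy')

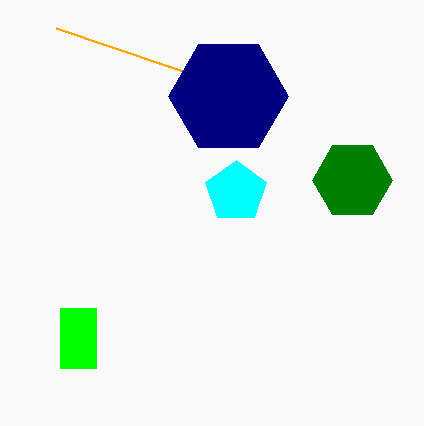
x1_1 = 56
y1_1 = 28
x0_2 = 60
y0_2 = 308
x1_2 = 96
y1_2 = 368
cx_3 = 236
cy_3 = 192
r_3 = 32
cx_4 = 352
cy_4 = 180
r_4 = 40
cx_5 = 228
cy_5 = 96
r_5 = 60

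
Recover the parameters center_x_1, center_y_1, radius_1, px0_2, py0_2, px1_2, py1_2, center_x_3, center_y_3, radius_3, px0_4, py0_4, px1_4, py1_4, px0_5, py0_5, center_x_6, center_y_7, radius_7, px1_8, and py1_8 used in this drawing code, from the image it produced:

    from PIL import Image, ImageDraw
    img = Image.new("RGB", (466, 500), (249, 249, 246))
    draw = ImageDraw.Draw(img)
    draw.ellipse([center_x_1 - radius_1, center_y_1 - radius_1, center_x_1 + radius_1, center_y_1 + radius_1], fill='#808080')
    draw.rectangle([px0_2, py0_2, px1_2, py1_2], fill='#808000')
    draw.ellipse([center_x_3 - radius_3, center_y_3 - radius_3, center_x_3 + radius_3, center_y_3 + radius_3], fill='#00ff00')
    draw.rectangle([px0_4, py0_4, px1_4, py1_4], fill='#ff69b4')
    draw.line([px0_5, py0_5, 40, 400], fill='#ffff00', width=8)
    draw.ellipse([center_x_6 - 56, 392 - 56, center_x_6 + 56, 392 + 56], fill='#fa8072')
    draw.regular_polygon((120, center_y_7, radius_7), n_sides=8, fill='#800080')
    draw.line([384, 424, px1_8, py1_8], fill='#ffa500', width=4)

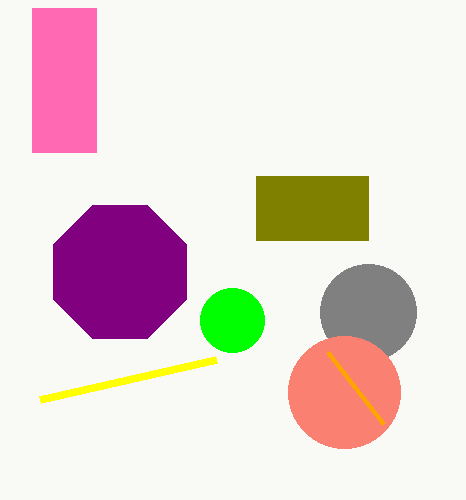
center_x_1 = 368; center_y_1 = 312; radius_1 = 48; px0_2 = 256; py0_2 = 176; px1_2 = 368; py1_2 = 240; center_x_3 = 232; center_y_3 = 320; radius_3 = 32; px0_4 = 32; py0_4 = 8; px1_4 = 96; py1_4 = 152; px0_5 = 216; py0_5 = 360; center_x_6 = 344; center_y_7 = 272; radius_7 = 72; px1_8 = 328; py1_8 = 352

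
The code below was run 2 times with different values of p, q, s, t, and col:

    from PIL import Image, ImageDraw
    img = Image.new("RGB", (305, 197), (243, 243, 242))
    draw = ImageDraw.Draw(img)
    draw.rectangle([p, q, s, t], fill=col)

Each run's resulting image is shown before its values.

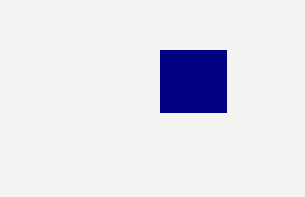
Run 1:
p = 160, q = 50, s = 226, t = 112, col = 'navy'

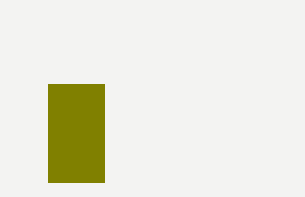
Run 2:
p = 48; q = 84; s = 104; t = 182; col = 'olive'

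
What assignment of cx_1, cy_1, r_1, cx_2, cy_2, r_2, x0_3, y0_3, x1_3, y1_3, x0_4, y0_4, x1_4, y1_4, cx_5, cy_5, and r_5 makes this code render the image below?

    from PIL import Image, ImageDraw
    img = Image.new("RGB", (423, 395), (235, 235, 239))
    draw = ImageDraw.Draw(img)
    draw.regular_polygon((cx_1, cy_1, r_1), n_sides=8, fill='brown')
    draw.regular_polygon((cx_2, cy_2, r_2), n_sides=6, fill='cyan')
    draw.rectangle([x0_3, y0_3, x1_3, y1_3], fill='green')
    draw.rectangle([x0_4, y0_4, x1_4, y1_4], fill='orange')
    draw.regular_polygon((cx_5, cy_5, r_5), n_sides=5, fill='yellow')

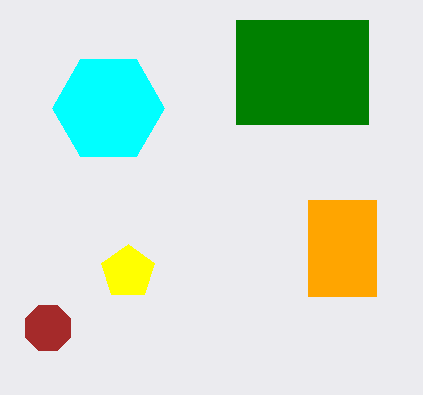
cx_1 = 48, cy_1 = 328, r_1 = 24, cx_2 = 108, cy_2 = 108, r_2 = 56, x0_3 = 236, y0_3 = 20, x1_3 = 368, y1_3 = 124, x0_4 = 308, y0_4 = 200, x1_4 = 376, y1_4 = 296, cx_5 = 128, cy_5 = 272, r_5 = 28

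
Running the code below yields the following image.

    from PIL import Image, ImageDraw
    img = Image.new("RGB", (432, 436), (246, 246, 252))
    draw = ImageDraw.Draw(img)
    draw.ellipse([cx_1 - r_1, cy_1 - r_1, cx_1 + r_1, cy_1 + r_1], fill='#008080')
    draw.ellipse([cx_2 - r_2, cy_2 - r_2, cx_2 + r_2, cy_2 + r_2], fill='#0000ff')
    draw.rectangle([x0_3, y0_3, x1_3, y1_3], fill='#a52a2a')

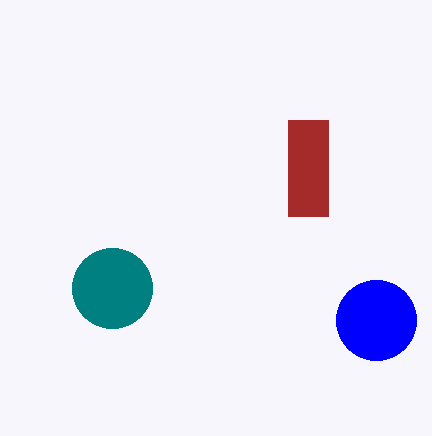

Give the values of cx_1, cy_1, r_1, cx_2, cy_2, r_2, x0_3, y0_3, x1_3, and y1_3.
cx_1 = 112, cy_1 = 288, r_1 = 40, cx_2 = 376, cy_2 = 320, r_2 = 40, x0_3 = 288, y0_3 = 120, x1_3 = 328, y1_3 = 216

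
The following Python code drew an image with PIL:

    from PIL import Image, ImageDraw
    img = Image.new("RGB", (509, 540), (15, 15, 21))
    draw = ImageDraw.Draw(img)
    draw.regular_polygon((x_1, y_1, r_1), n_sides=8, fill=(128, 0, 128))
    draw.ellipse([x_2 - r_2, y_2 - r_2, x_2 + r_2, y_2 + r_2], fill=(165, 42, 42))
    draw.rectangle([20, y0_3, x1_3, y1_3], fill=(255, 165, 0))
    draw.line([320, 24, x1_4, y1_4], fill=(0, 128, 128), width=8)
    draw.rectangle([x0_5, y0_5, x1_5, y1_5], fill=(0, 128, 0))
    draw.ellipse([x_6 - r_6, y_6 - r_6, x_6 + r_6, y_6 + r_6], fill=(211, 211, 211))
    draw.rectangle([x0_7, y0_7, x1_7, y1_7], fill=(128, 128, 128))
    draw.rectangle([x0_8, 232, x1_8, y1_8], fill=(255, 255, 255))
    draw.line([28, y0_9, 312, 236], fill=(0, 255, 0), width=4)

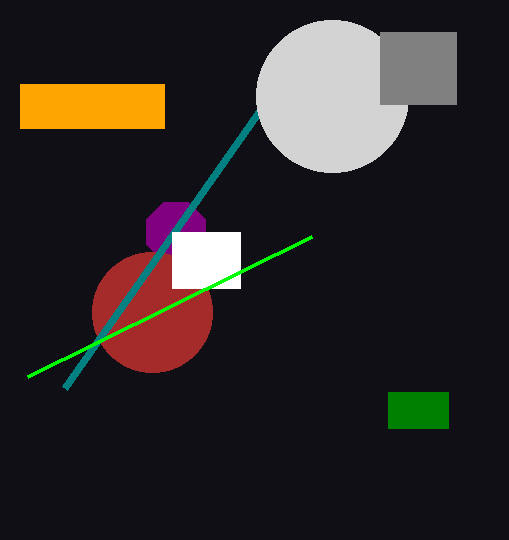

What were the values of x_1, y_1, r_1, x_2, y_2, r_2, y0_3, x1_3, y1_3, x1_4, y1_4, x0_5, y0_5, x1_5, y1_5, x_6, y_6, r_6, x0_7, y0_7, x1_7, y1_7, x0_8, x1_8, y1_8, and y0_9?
x_1 = 176, y_1 = 232, r_1 = 32, x_2 = 152, y_2 = 312, r_2 = 60, y0_3 = 84, x1_3 = 164, y1_3 = 128, x1_4 = 64, y1_4 = 388, x0_5 = 388, y0_5 = 392, x1_5 = 448, y1_5 = 428, x_6 = 332, y_6 = 96, r_6 = 76, x0_7 = 380, y0_7 = 32, x1_7 = 456, y1_7 = 104, x0_8 = 172, x1_8 = 240, y1_8 = 288, y0_9 = 376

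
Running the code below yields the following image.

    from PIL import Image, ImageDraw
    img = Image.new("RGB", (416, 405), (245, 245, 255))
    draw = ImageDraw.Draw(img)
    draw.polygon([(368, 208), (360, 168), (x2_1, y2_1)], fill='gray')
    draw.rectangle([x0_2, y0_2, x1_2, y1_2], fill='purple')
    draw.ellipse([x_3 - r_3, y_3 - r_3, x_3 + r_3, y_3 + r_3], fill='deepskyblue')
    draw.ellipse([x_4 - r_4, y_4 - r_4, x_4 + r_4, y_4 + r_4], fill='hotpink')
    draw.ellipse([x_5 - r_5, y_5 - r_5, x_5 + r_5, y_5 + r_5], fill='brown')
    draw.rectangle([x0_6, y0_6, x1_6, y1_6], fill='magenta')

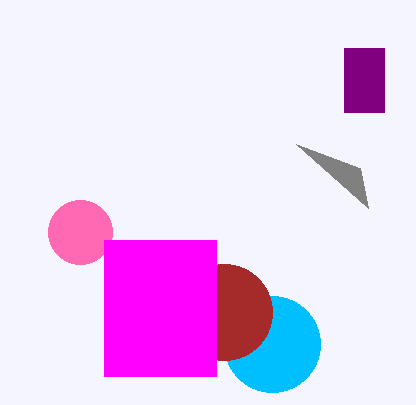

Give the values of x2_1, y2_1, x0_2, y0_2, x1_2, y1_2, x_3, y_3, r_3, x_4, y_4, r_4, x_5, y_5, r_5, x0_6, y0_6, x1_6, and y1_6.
x2_1 = 296; y2_1 = 144; x0_2 = 344; y0_2 = 48; x1_2 = 384; y1_2 = 112; x_3 = 272; y_3 = 344; r_3 = 48; x_4 = 80; y_4 = 232; r_4 = 32; x_5 = 224; y_5 = 312; r_5 = 48; x0_6 = 104; y0_6 = 240; x1_6 = 216; y1_6 = 376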